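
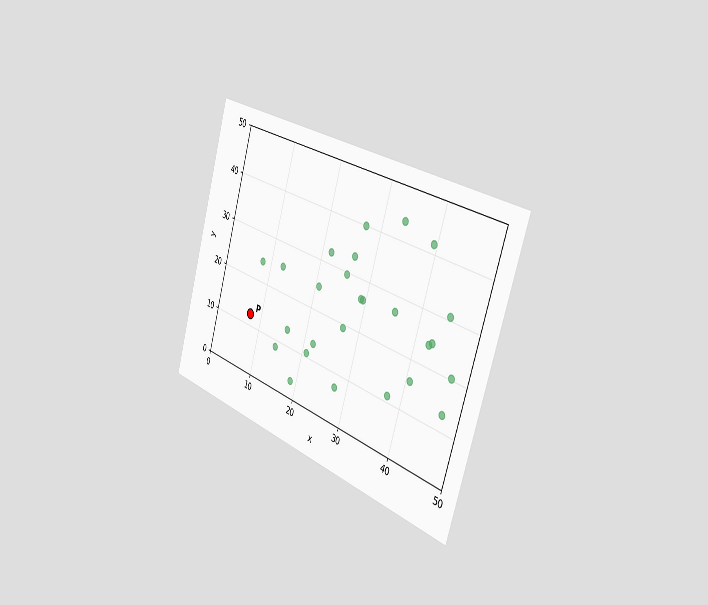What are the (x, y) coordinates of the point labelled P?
(7.5, 12.5)

The chart is tilted about 17° clockwise and viewed slightly from the right. Following the gridlines from P to each axis, P sits at (7.5, 12.5).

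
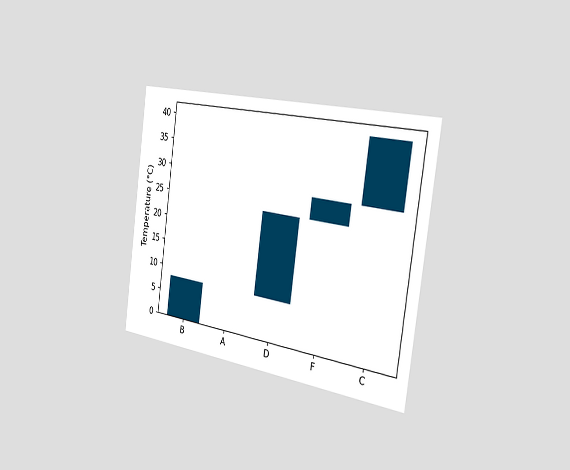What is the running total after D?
The chart is tilted about 8° clockwise and viewed slightly from the right. After D the running total reaches 24°C.

24°C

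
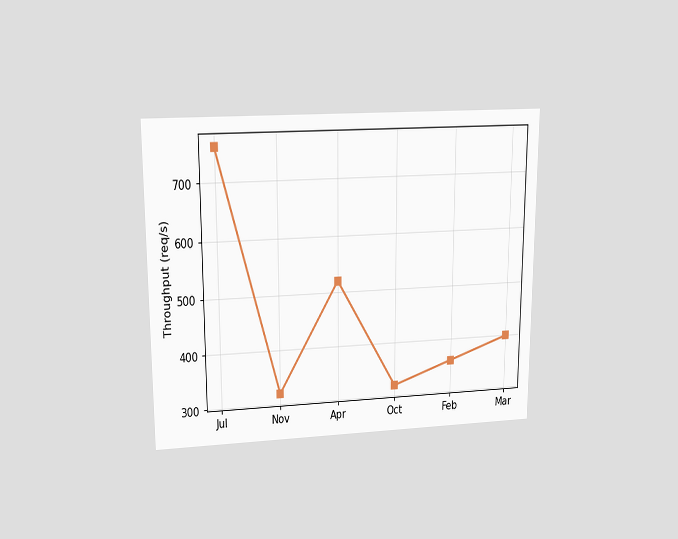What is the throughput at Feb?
The chart is viewed slightly from above. At Feb, the line is at 360req/s.

360req/s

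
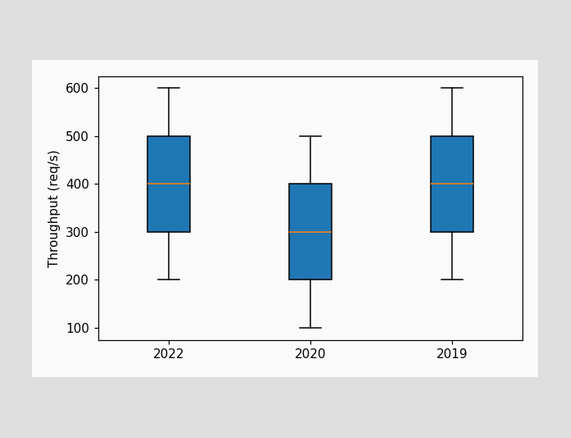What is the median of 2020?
300req/s

The median line in the 2020 box sits at 300req/s.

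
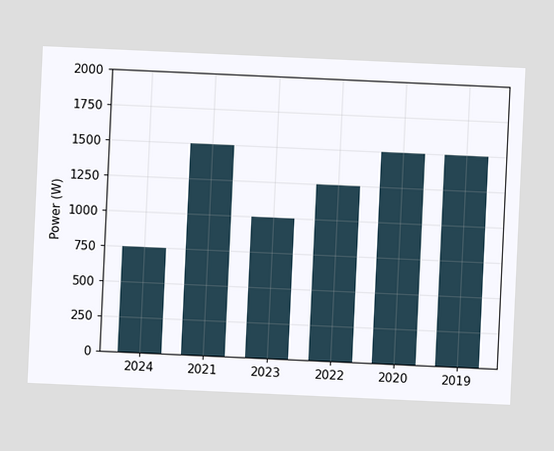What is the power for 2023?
1000W

The chart is tilted about 3° clockwise. Reading along the chart's y-axis, the 2023 bar reaches 1000W.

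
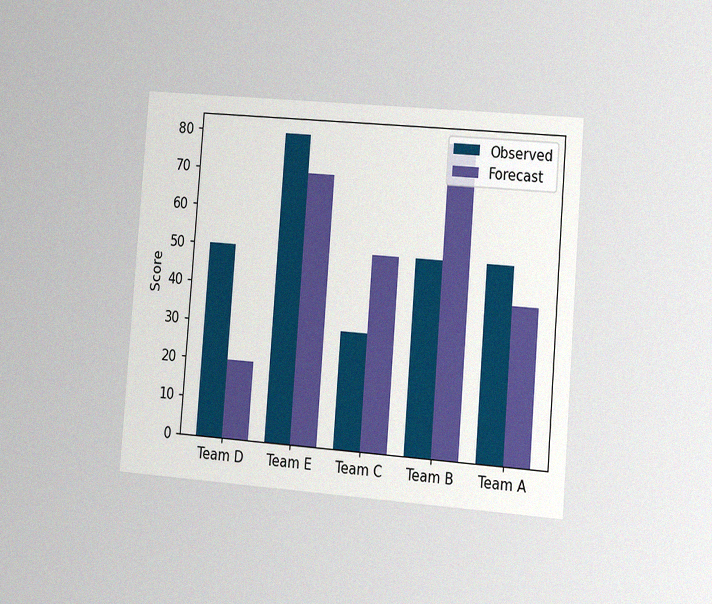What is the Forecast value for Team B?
The chart is tilted about 4° clockwise and viewed at a slight angle, with some photo noise. The Forecast bar at Team B reaches 80 on the y-axis.

80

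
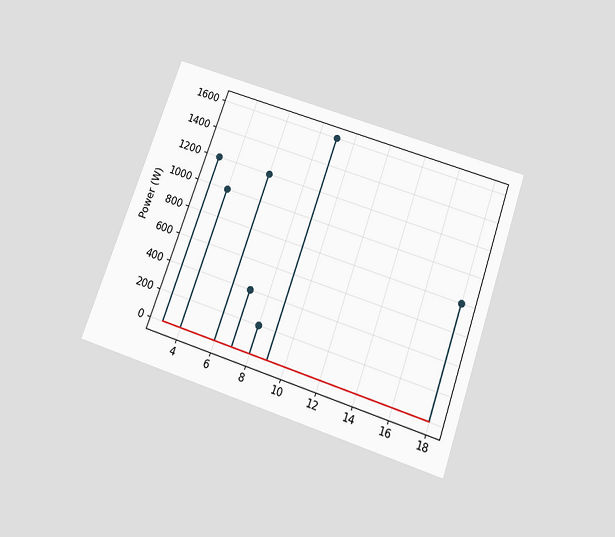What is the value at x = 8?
The chart is tilted about 19° clockwise and viewed slightly from below. The stem at x=8 reaches 200W.

200W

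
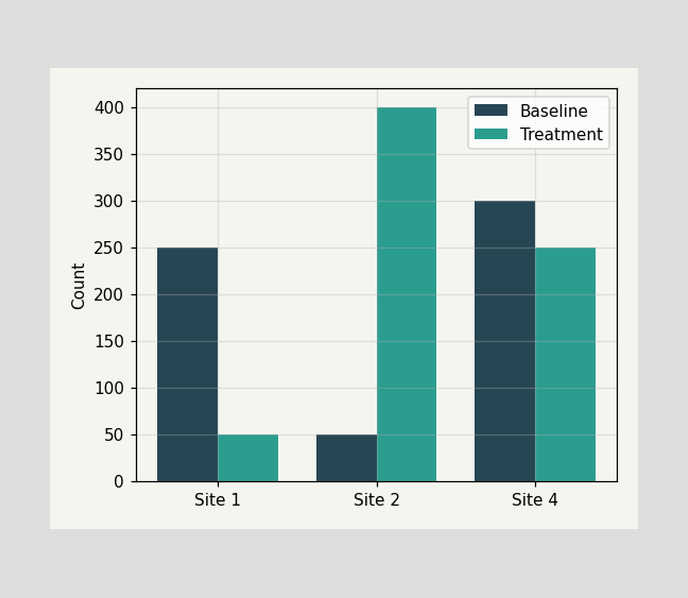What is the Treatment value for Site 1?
The Treatment bar at Site 1 reaches 50 on the y-axis.

50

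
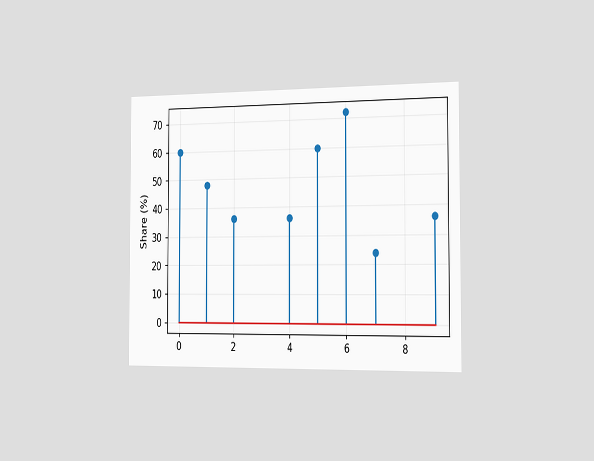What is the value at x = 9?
36%

The chart is viewed slightly from the right. The stem at x=9 reaches 36%.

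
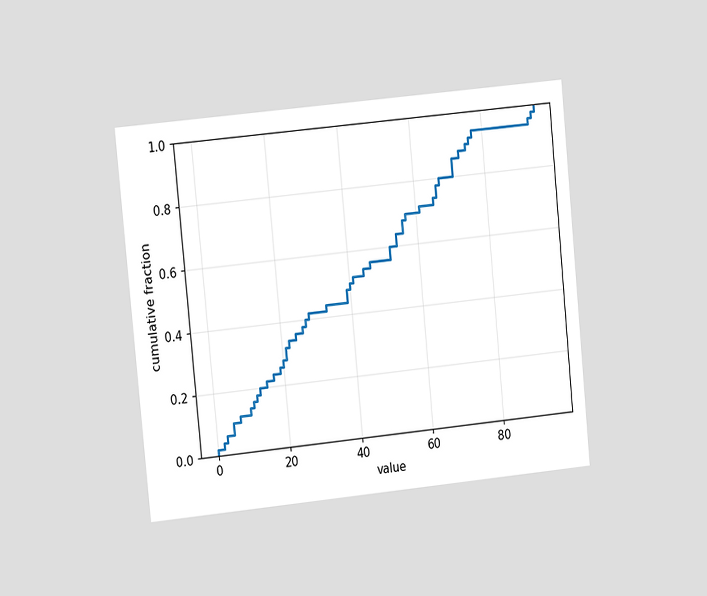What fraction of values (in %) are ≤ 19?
The chart is tilted about 6° counter-clockwise and viewed at a slight angle. At x=19 the ECDF step is at 26%.

26%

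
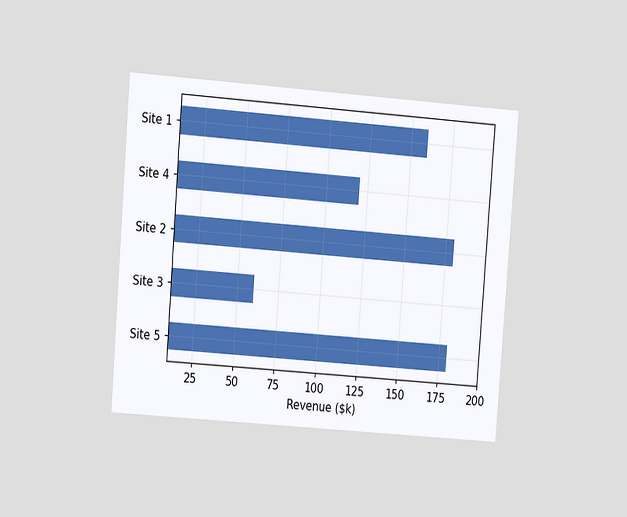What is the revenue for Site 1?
The chart is tilted about 4° clockwise and viewed at a slight angle. Reading along the chart's x-axis, the Site 1 bar reaches $160k.

$160k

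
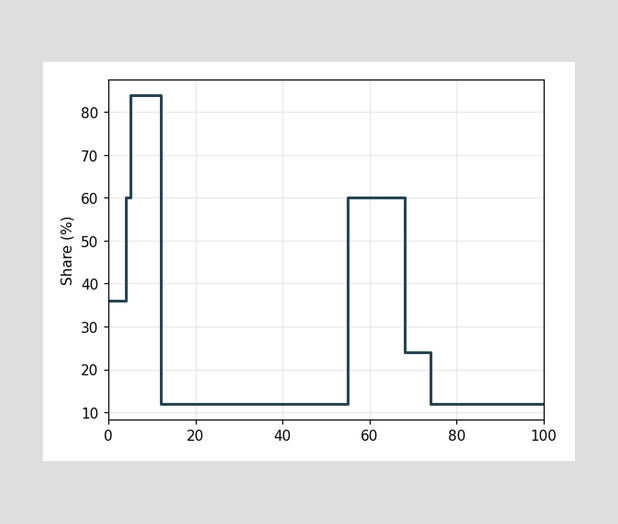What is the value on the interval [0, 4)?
On [0, 4) the step sits at 36%.

36%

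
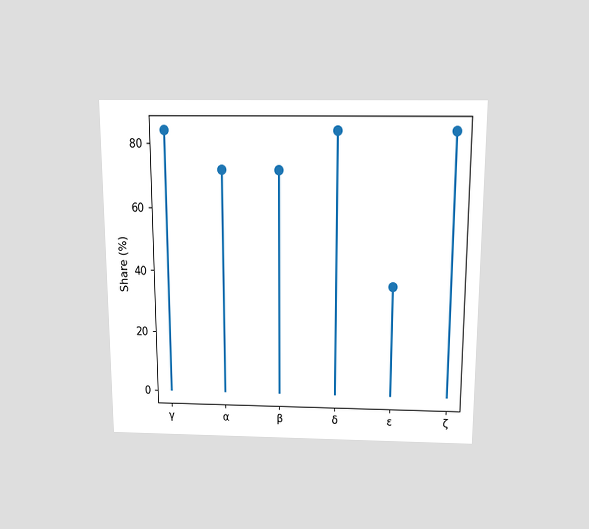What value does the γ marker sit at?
84%

The chart is viewed slightly from above. The γ marker sits at 84%.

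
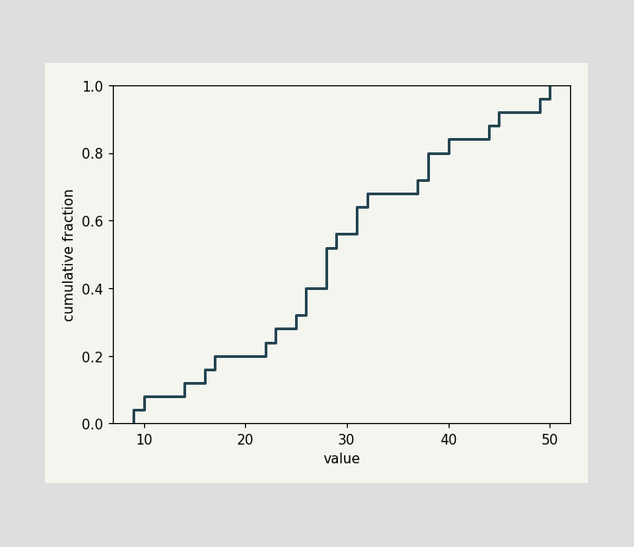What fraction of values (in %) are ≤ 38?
At x=38 the ECDF step is at 80%.

80%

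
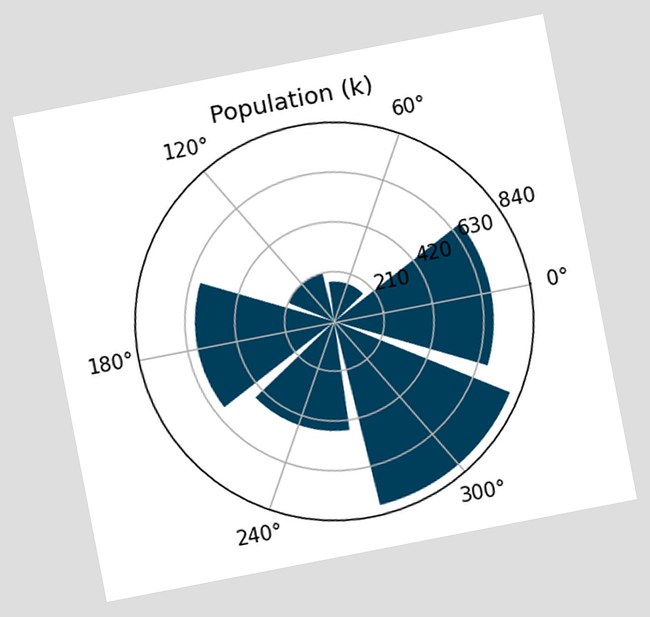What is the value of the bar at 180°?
588k

The chart is tilted about 11° counter-clockwise. The bar at 180° reaches 588k on the radial axis.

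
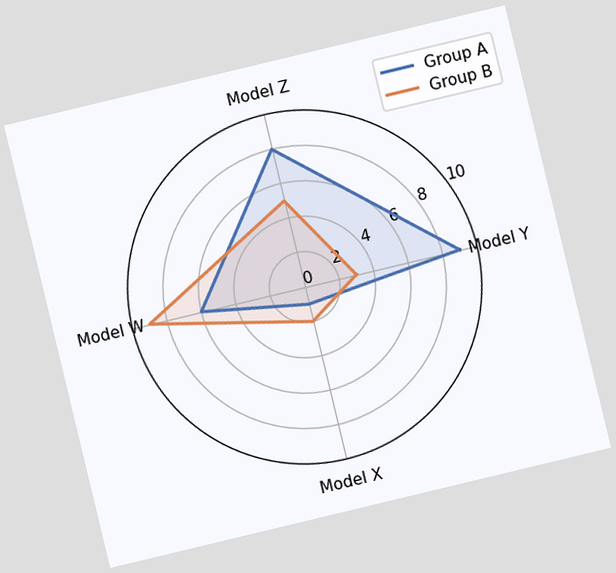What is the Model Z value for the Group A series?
8

The chart is tilted about 14° counter-clockwise. On the Model Z axis, Group A reaches 8.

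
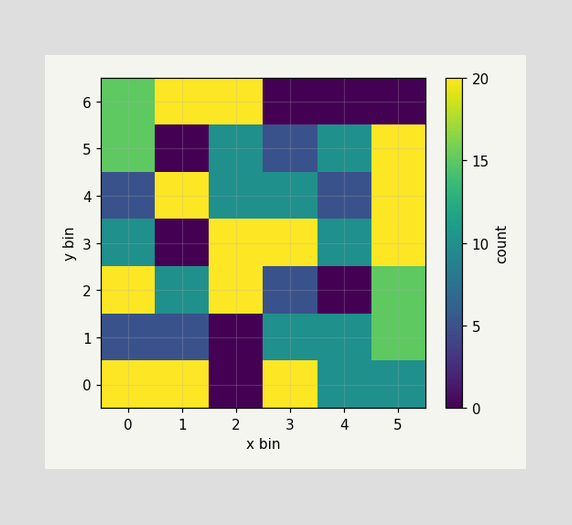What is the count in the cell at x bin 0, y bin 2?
Matching the cell (0, 2) against the colorbar gives 20.

20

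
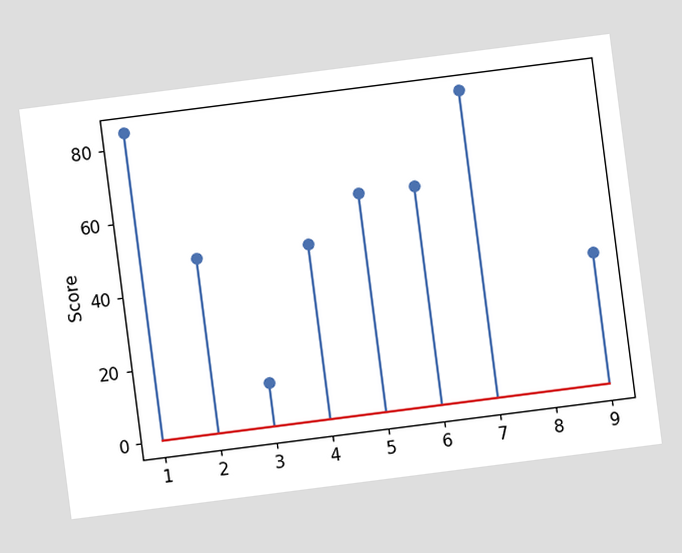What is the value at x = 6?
The chart is tilted about 7° counter-clockwise. The stem at x=6 reaches 60.

60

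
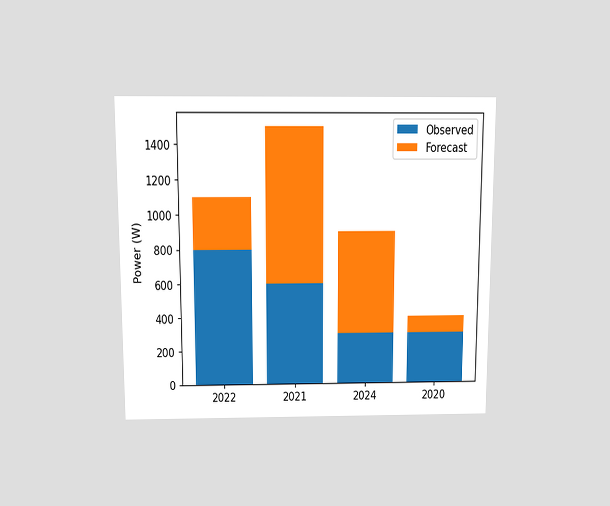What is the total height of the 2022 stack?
The chart is viewed slightly from above. The 2022 stack's top reaches 1100W on the y-axis.

1100W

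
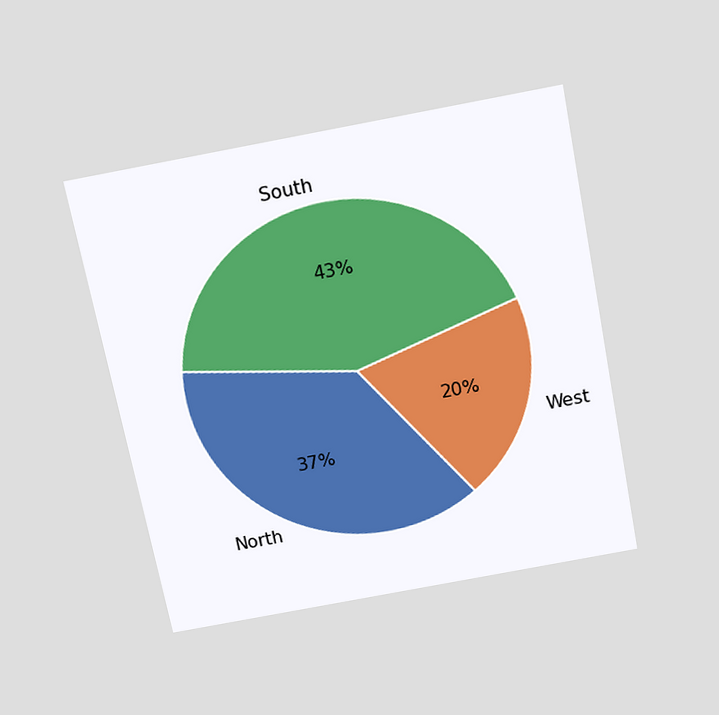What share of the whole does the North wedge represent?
The chart is tilted about 11° counter-clockwise and viewed slightly from above. The North slice takes up 37% of the pie.

37%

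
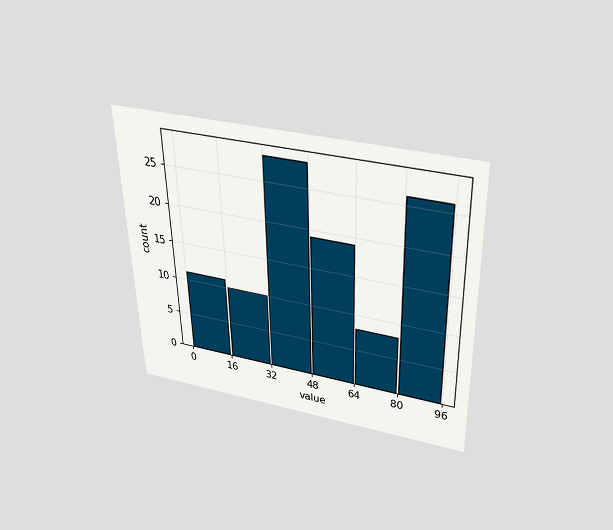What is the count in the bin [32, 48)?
The chart is viewed slightly from above. The [32, 48) bin has height 28.

28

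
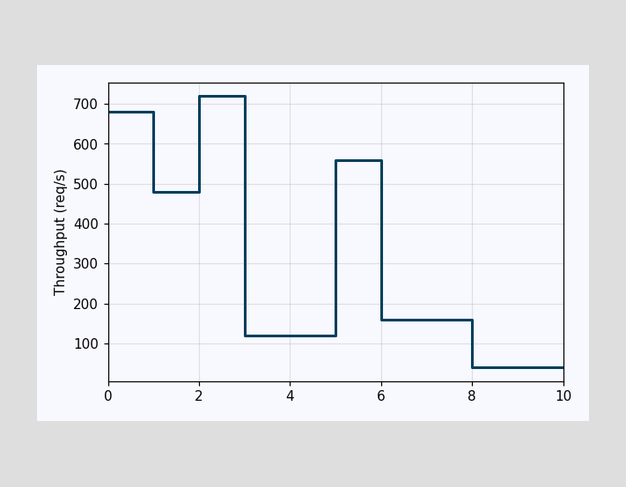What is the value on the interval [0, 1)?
On [0, 1) the step sits at 680req/s.

680req/s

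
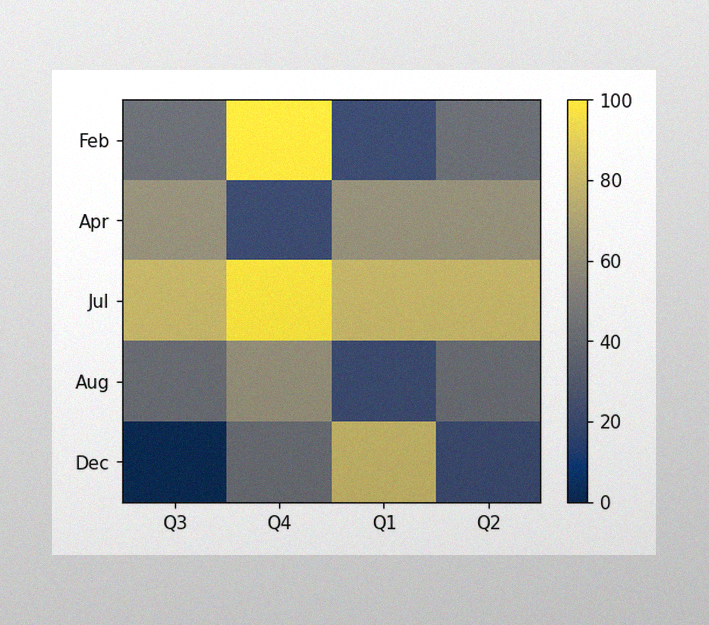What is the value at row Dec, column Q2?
The image has some photo noise and uneven lighting. Matching cell (Dec, Q2) against the colorbar gives 20.

20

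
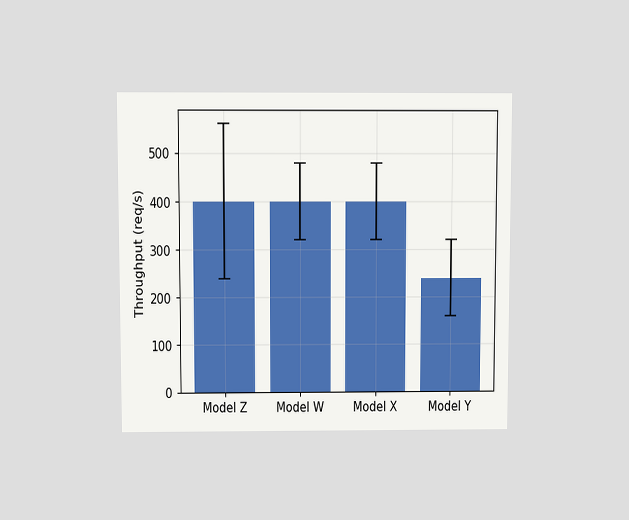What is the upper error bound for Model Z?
560req/s

The chart is viewed slightly from above. The Model Z bar's upper whisker reaches 560req/s.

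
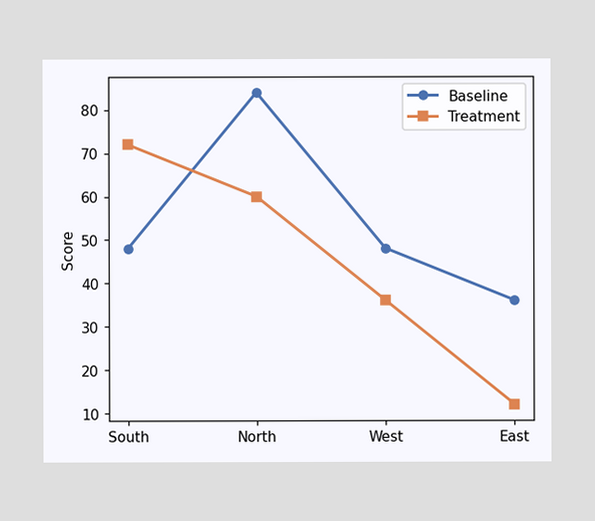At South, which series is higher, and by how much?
At South, Treatment sits above the other line by 24.

Treatment, by 24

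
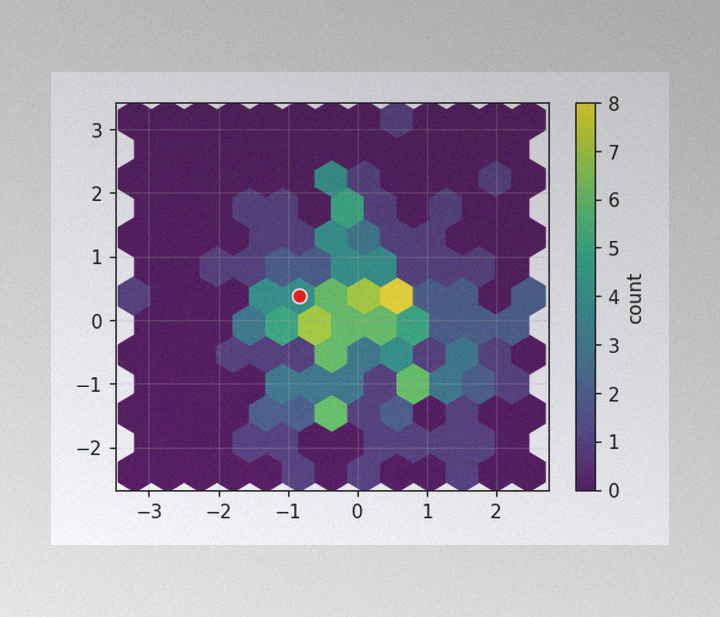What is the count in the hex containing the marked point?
4

The image has some photo noise and uneven lighting. The marked hex reads 4 on the colorbar.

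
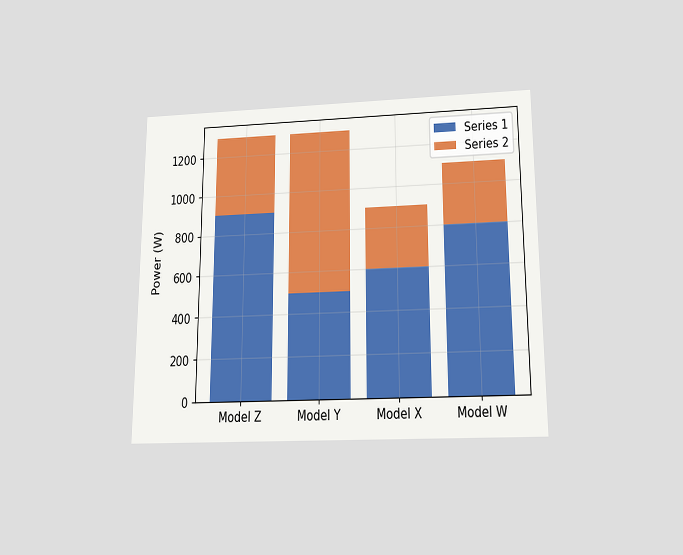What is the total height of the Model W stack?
The chart is viewed slightly from below. The Model W stack's top reaches 1100W on the y-axis.

1100W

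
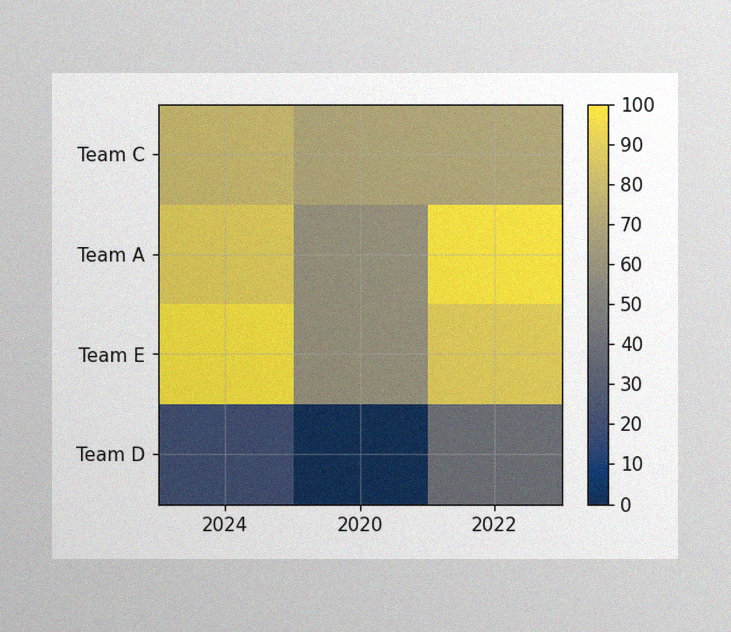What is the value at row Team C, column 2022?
70

The image has some photo noise and uneven lighting. Matching cell (Team C, 2022) against the colorbar gives 70.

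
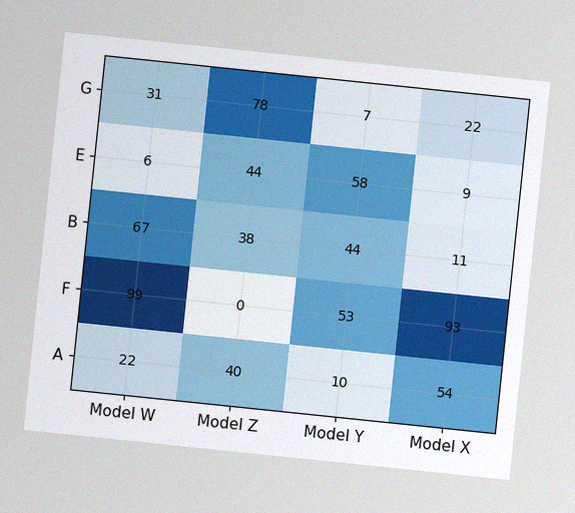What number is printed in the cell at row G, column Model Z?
The chart is tilted about 6° clockwise, with some photo noise. The (G, Model Z) cell reads 78.

78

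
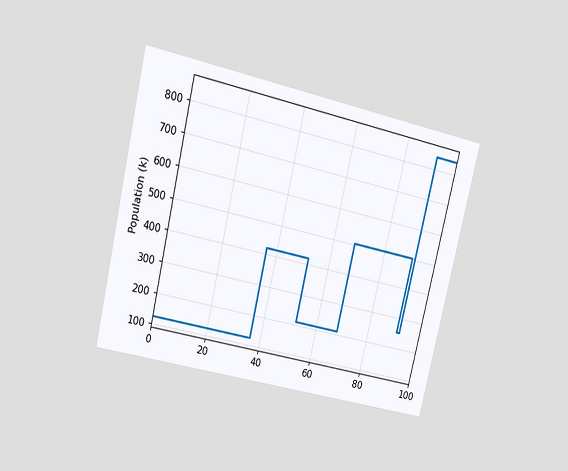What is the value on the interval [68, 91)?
The chart is tilted about 13° clockwise and viewed at a slight angle. On [68, 91) the step sits at 504k.

504k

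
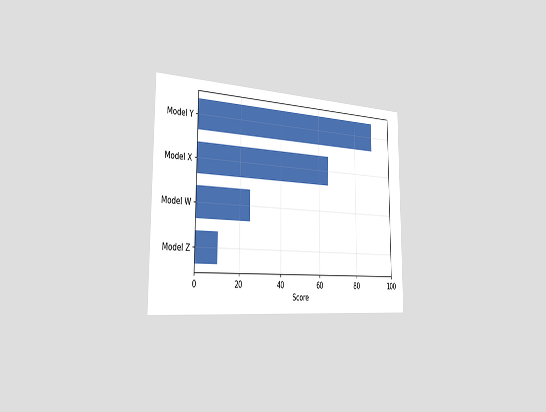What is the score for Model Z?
10

The chart is viewed slightly from the left. Reading along the chart's x-axis, the Model Z bar reaches 10.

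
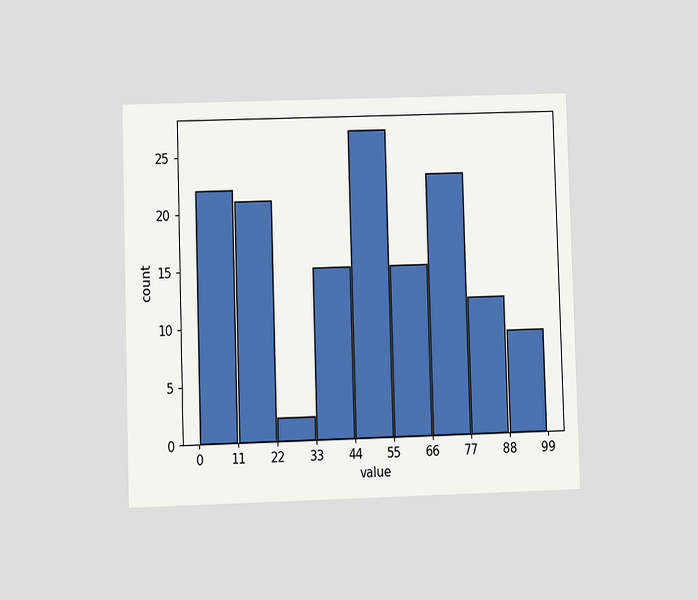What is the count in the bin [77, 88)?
The chart is viewed at a slight angle. The [77, 88) bin has height 12.

12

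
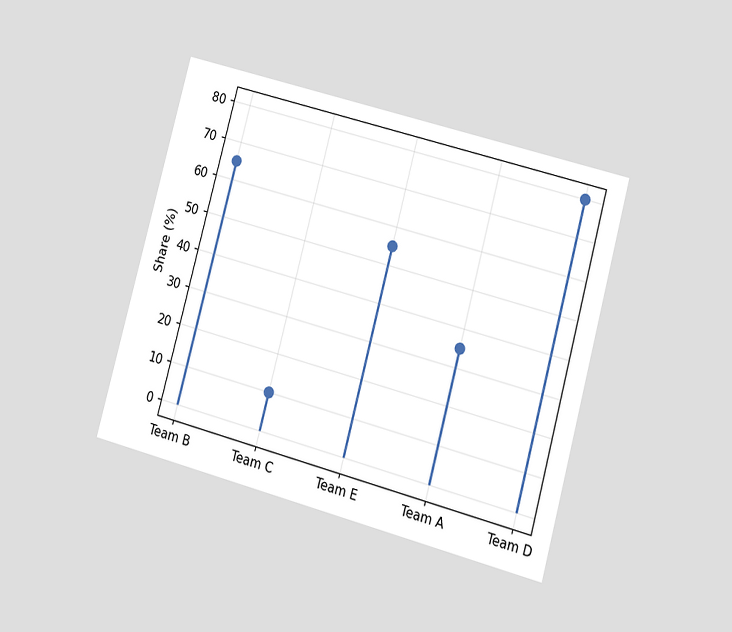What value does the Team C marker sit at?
10%

The chart is tilted about 15° clockwise and viewed at a slight angle. The Team C marker sits at 10%.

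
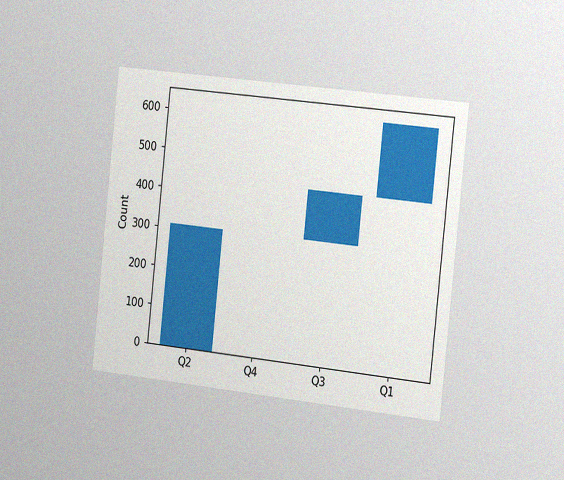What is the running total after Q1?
The chart is tilted about 6° clockwise and viewed slightly from the right, with some photo noise. After Q1 the running total reaches 620.

620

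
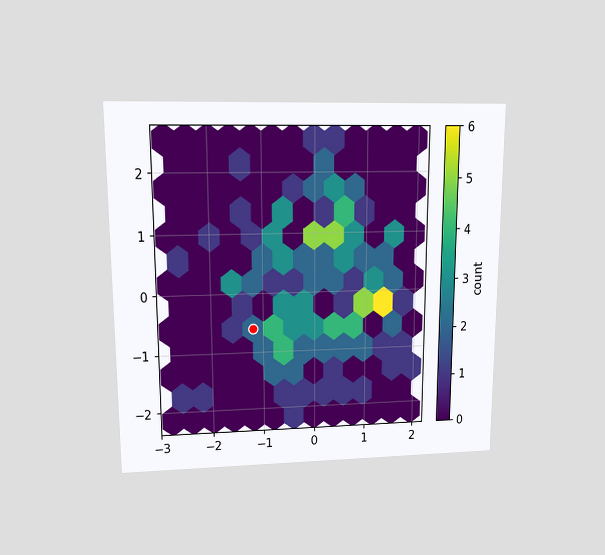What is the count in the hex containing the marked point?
2

The chart is viewed at a slight angle. The marked hex reads 2 on the colorbar.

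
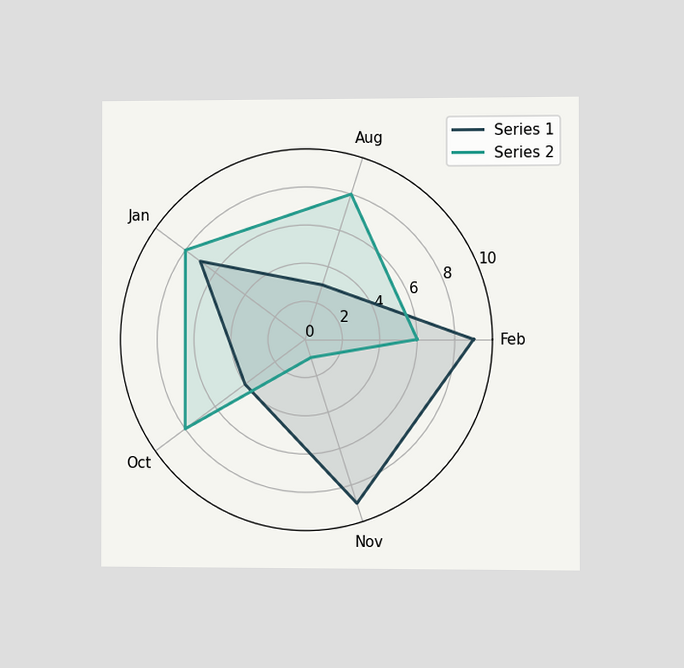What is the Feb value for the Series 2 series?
6

The chart is viewed at a slight angle. On the Feb axis, Series 2 reaches 6.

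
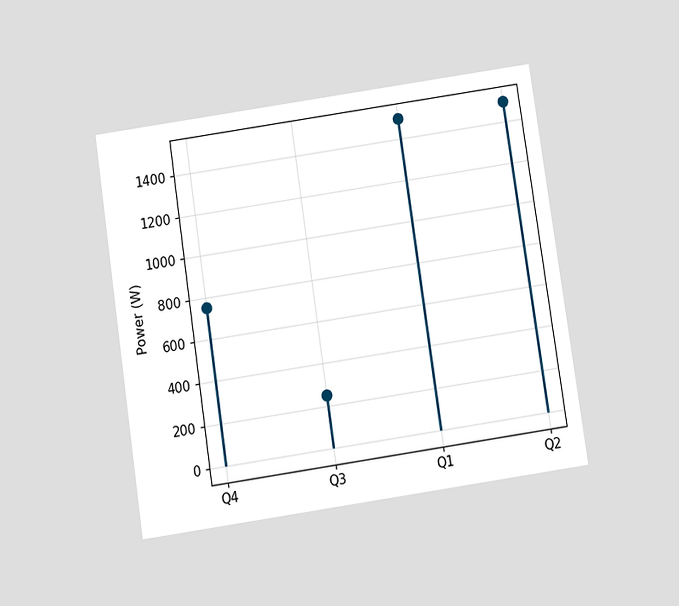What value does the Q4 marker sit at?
750W

The chart is tilted about 8° counter-clockwise and viewed slightly from below. The Q4 marker sits at 750W.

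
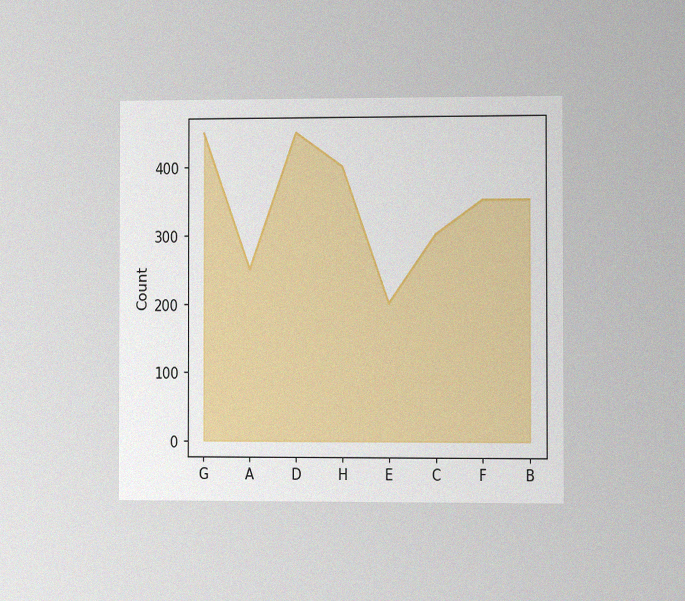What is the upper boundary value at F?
The chart is viewed slightly from the right, with some photo noise. At F the upper boundary is at 350.

350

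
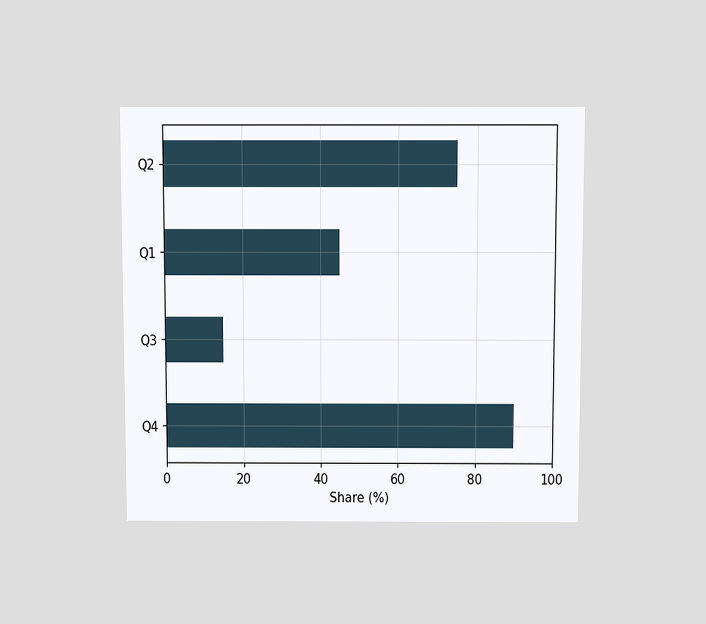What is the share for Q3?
15%

The chart is viewed slightly from above. Reading along the chart's x-axis, the Q3 bar reaches 15%.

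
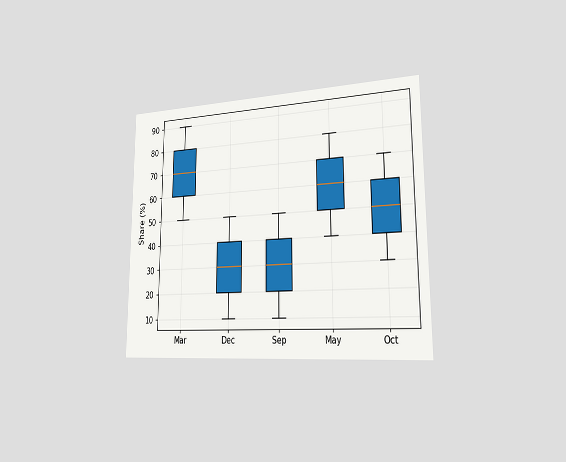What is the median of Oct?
50%

The chart is viewed slightly from the right. The median line in the Oct box sits at 50%.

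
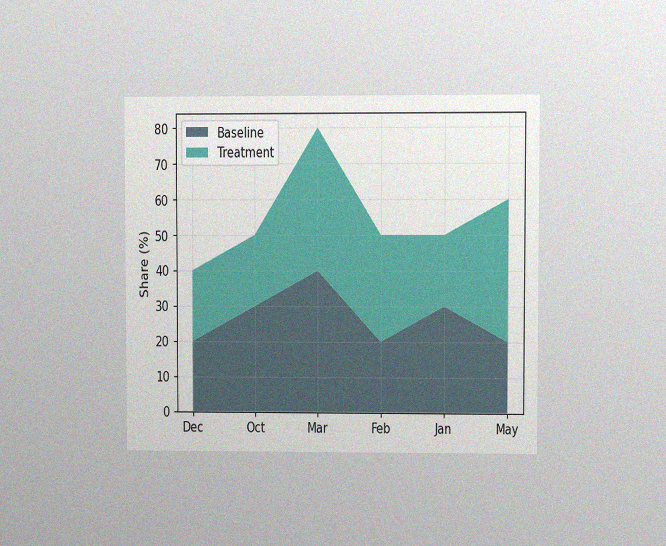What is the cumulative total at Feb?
The chart is viewed at a slight angle, with some photo noise. The stacked total at Feb reaches 50%.

50%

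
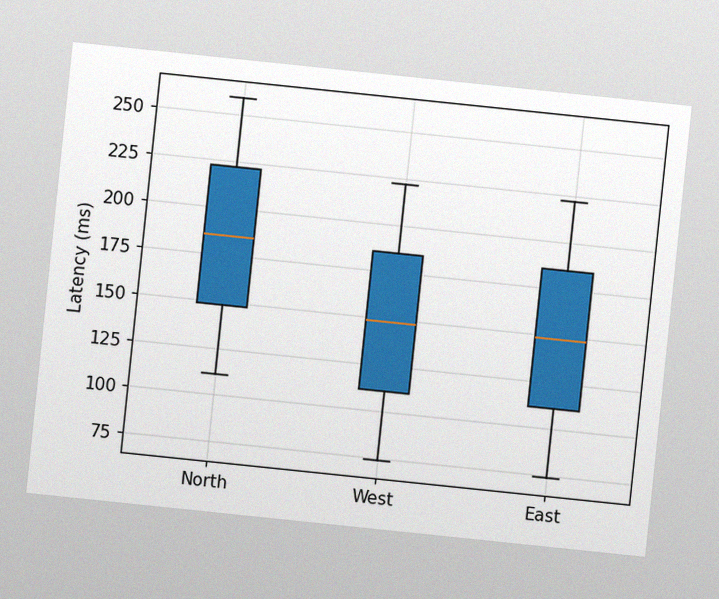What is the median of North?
185ms

The chart is tilted about 6° clockwise, with some photo noise. The median line in the North box sits at 185ms.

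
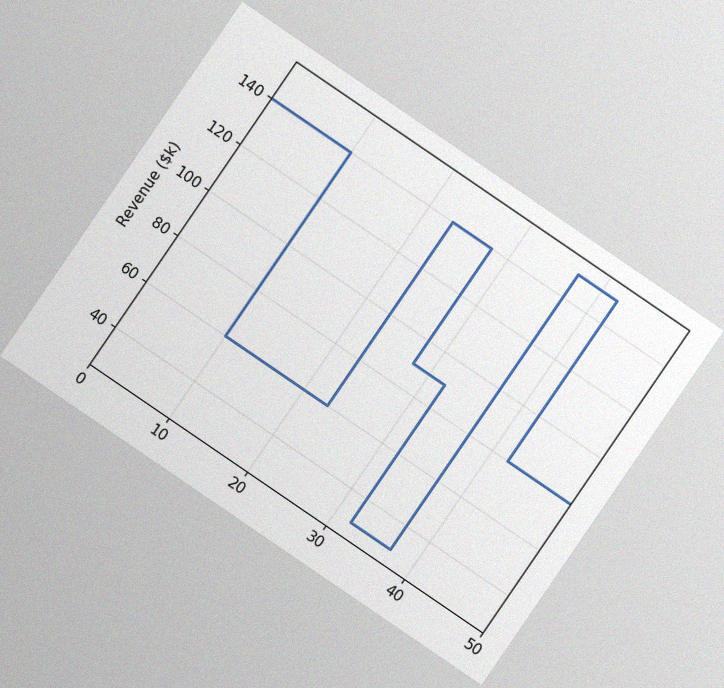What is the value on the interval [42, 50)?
$80k

The chart is tilted about 34° clockwise, with some photo noise. On [42, 50) the step sits at $80k.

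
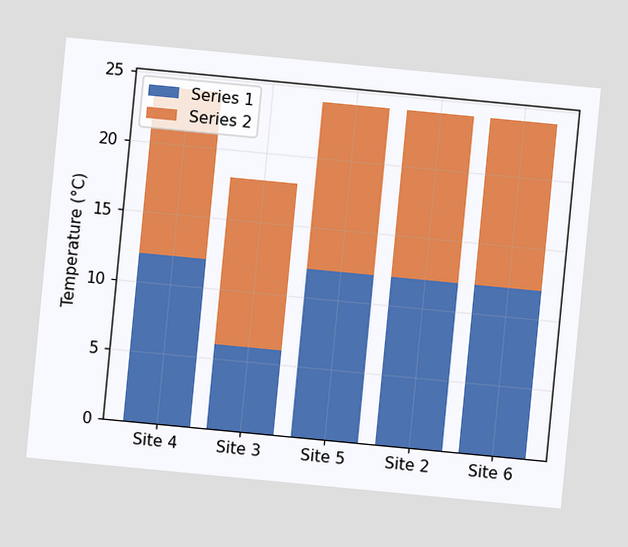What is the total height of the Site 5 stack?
24°C

The chart is tilted about 5° clockwise. The Site 5 stack's top reaches 24°C on the y-axis.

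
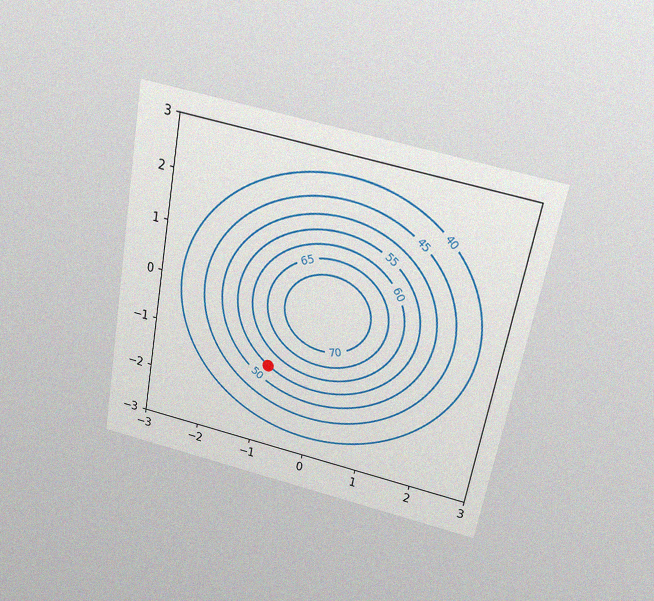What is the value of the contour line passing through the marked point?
The chart is tilted about 11° clockwise and viewed slightly from above, with some photo noise. The marked point sits on the contour labelled 55.

55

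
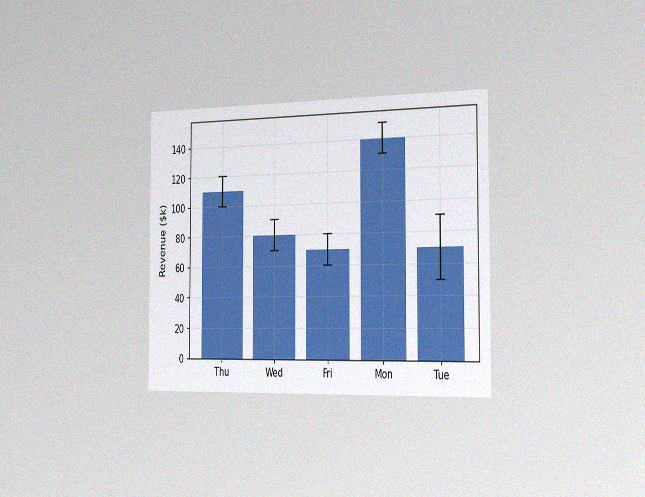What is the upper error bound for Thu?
The chart is viewed slightly from the right, with some photo noise. The Thu bar's upper whisker reaches $120k.

$120k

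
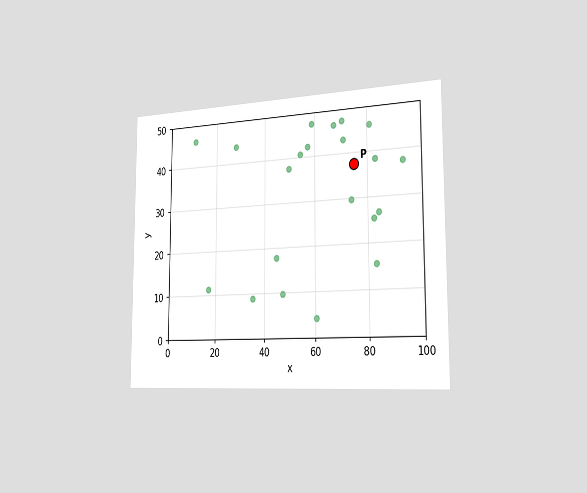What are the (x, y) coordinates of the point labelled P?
(75, 37.5)

The chart is viewed slightly from the right. Following the gridlines from P to each axis, P sits at (75, 37.5).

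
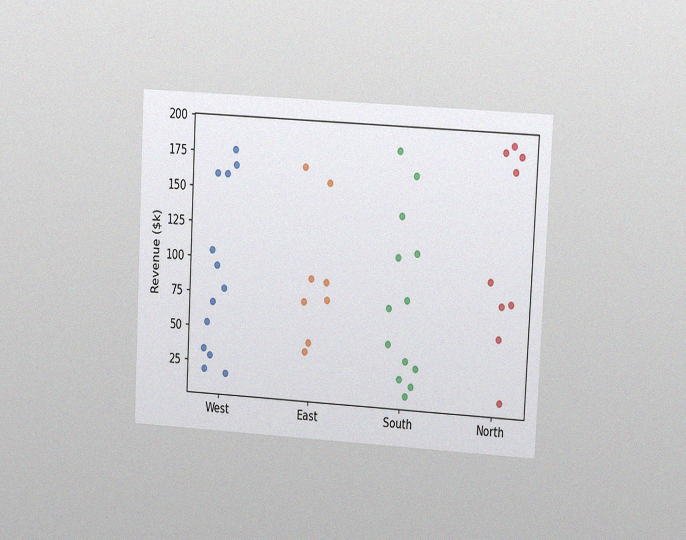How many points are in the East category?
The chart is tilted about 3° clockwise and viewed at a slight angle, with some photo noise. Counting the markers in the East column gives 8.

8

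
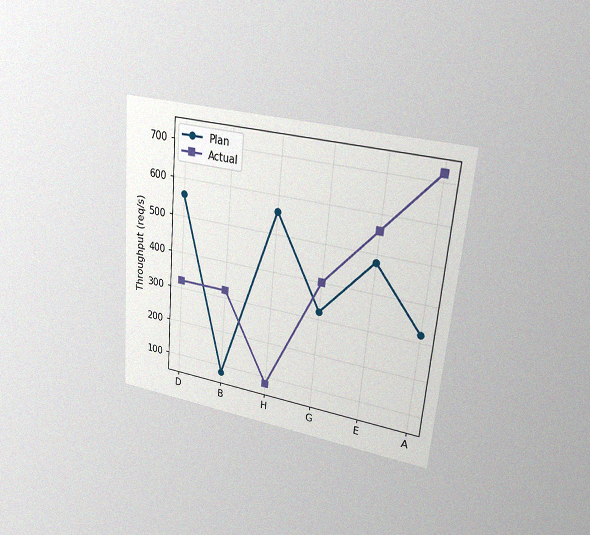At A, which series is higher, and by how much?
The chart is tilted about 5° clockwise and viewed at a slight angle, with some photo noise. At A, Actual sits above the other line by 400req/s.

Actual, by 400req/s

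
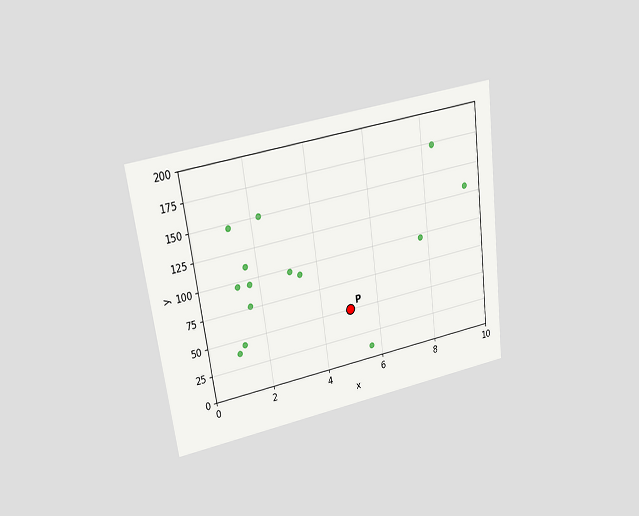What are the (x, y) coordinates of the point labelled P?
The chart is tilted about 8° counter-clockwise and viewed slightly from above. Following the gridlines from P to each axis, P sits at (5, 50).

(5, 50)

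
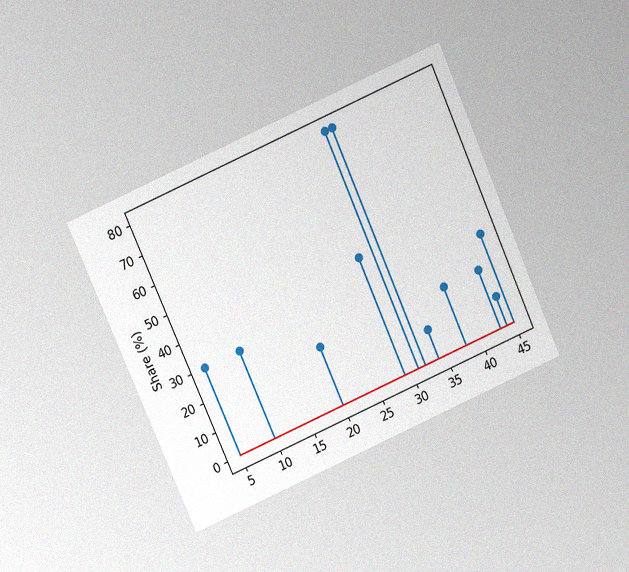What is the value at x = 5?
The chart is tilted about 24° counter-clockwise and viewed at a slight angle, with some photo noise. The stem at x=5 reaches 30%.

30%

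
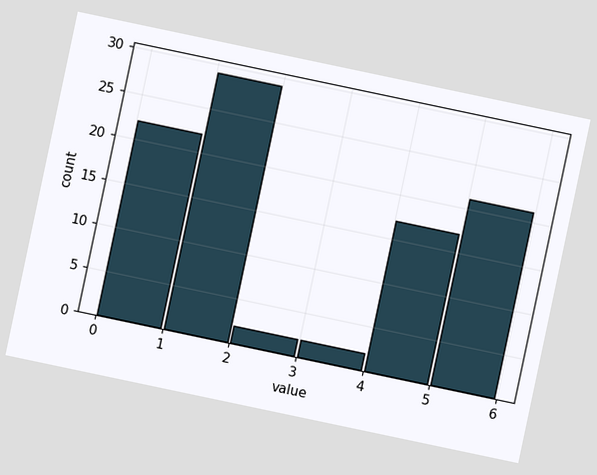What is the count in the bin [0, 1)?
22

The chart is tilted about 12° clockwise. The [0, 1) bin has height 22.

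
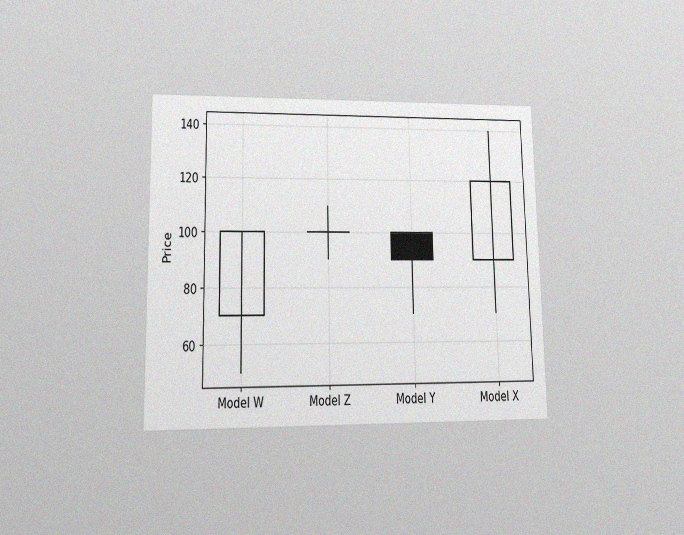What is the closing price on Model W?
The chart is viewed at a slight angle, with some photo noise. The Model W candle closes at 100.

100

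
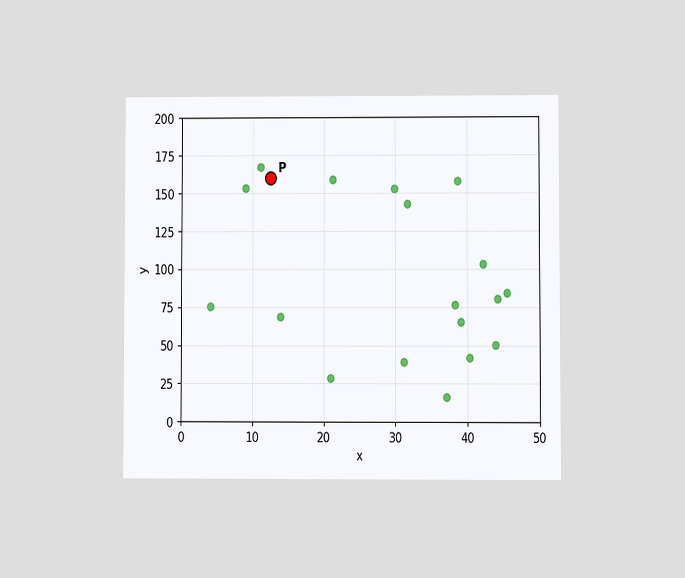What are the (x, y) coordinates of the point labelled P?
The chart is viewed at a slight angle. Following the gridlines from P to each axis, P sits at (12.5, 160).

(12.5, 160)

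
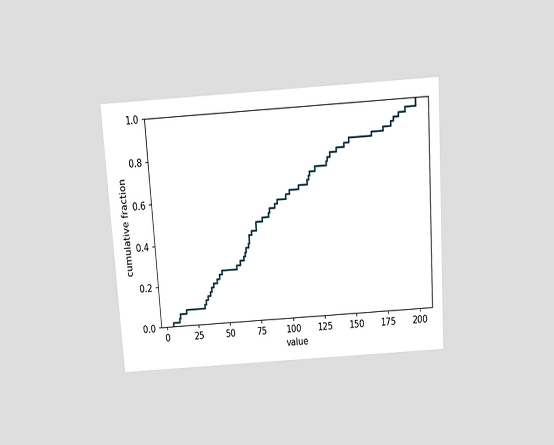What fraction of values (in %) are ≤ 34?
The chart is tilted about 4° counter-clockwise and viewed slightly from above. At x=34 the ECDF step is at 14%.

14%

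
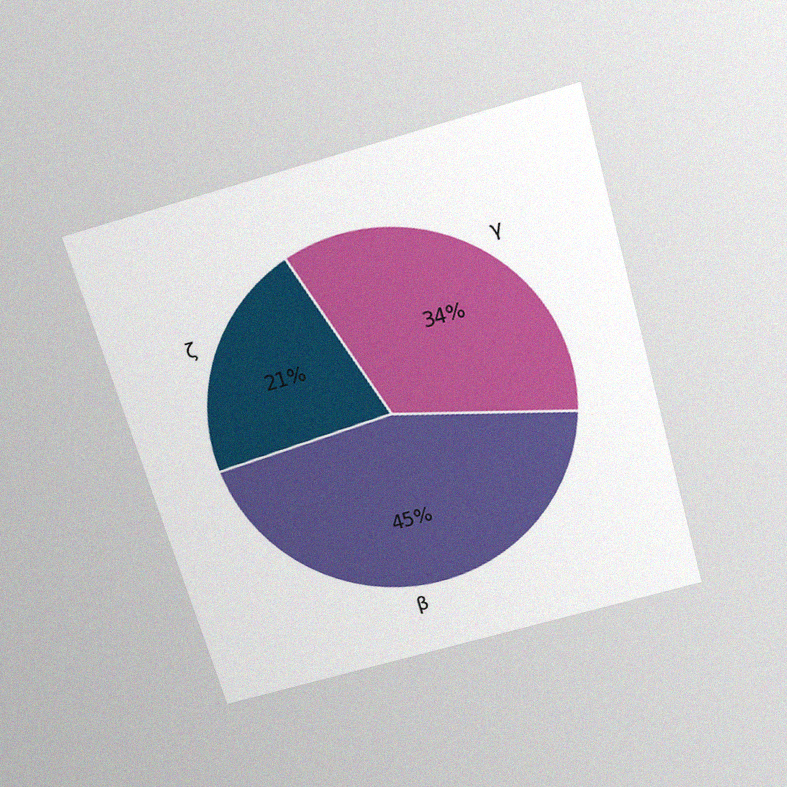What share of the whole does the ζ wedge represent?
21%

The chart is tilted about 16° counter-clockwise and viewed slightly from above, with some photo noise. The ζ slice takes up 21% of the pie.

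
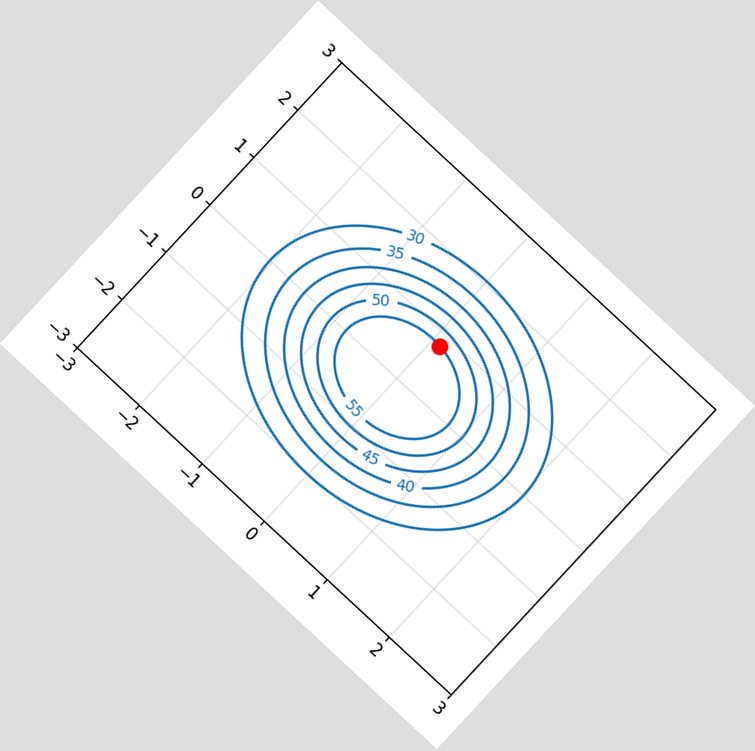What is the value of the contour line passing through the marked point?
55

The chart is tilted about 43° clockwise. The marked point sits on the contour labelled 55.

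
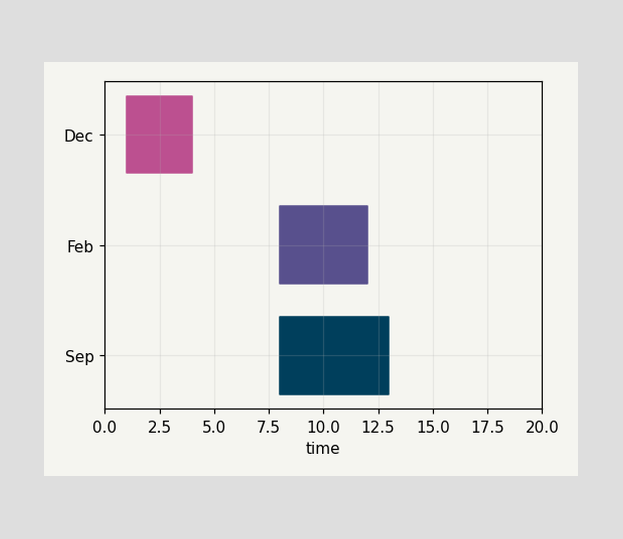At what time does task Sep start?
The Sep bar begins at t=8.

8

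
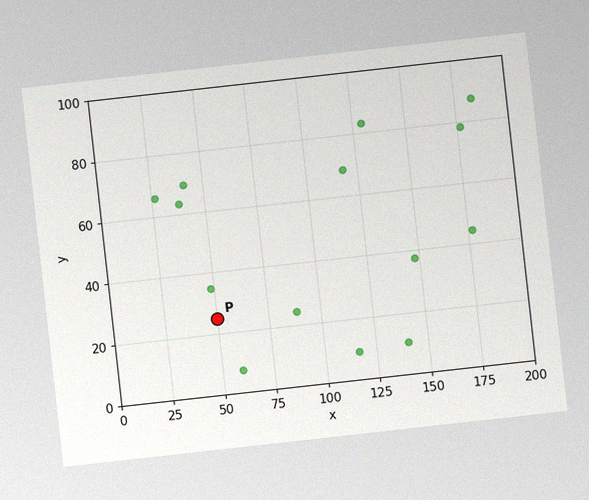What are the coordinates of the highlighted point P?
The chart is tilted about 6° counter-clockwise, with some photo noise. Following the gridlines from P to each axis, P sits at (50, 25).

(50, 25)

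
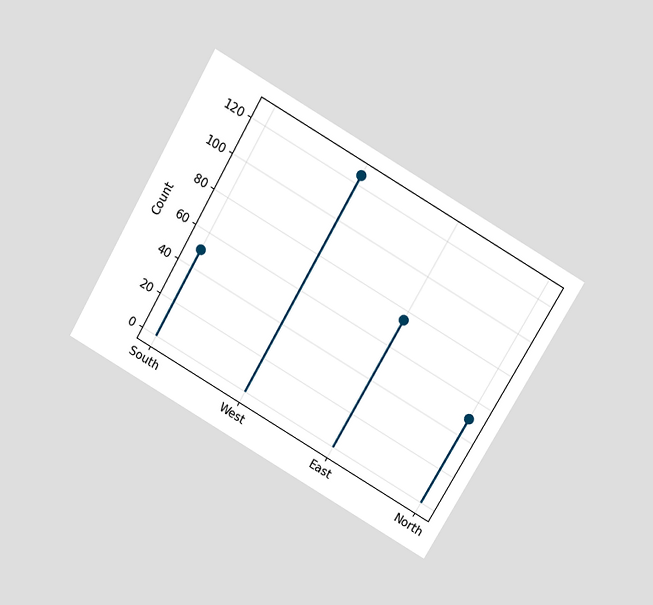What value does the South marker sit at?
The chart is tilted about 30° clockwise and viewed slightly from above. The South marker sits at 50.

50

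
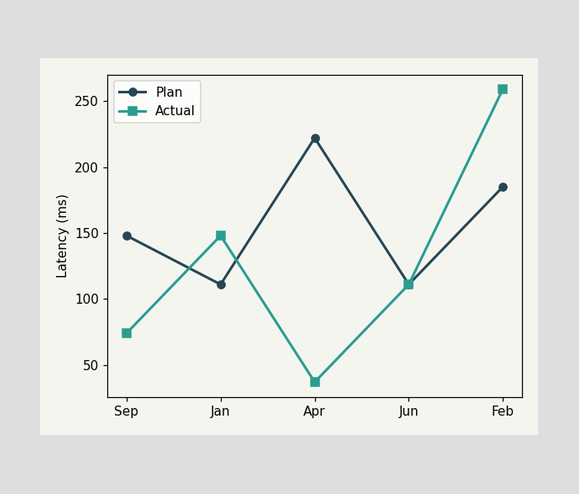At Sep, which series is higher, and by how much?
At Sep, Plan sits above the other line by 74ms.

Plan, by 74ms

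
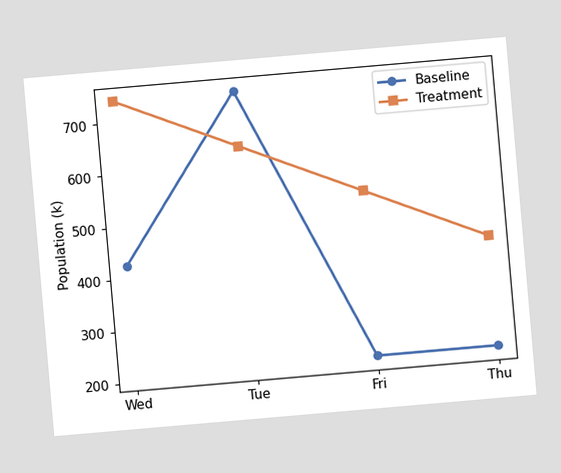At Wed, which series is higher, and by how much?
The chart is tilted about 5° counter-clockwise. At Wed, Treatment sits above the other line by 318k.

Treatment, by 318k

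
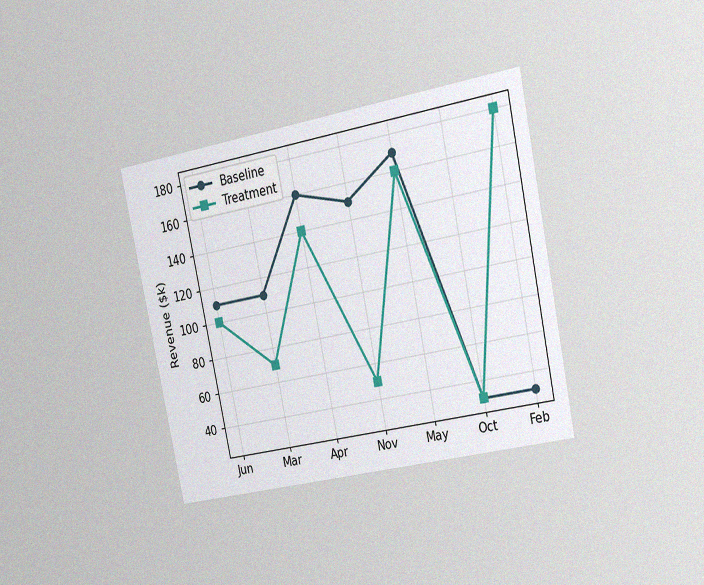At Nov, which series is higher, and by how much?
Baseline, by $100k

The chart is tilted about 12° counter-clockwise and viewed slightly from the right, with some photo noise. At Nov, Baseline sits above the other line by $100k.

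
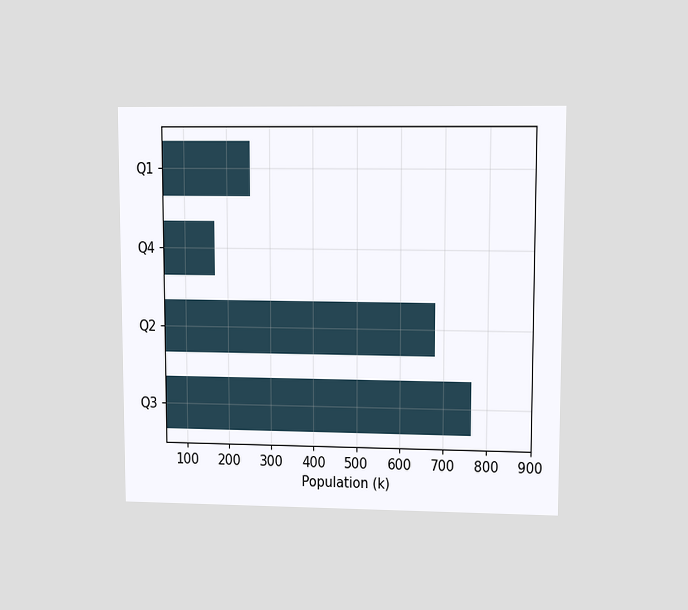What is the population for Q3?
765k

The chart is viewed at a slight angle. Reading along the chart's x-axis, the Q3 bar reaches 765k.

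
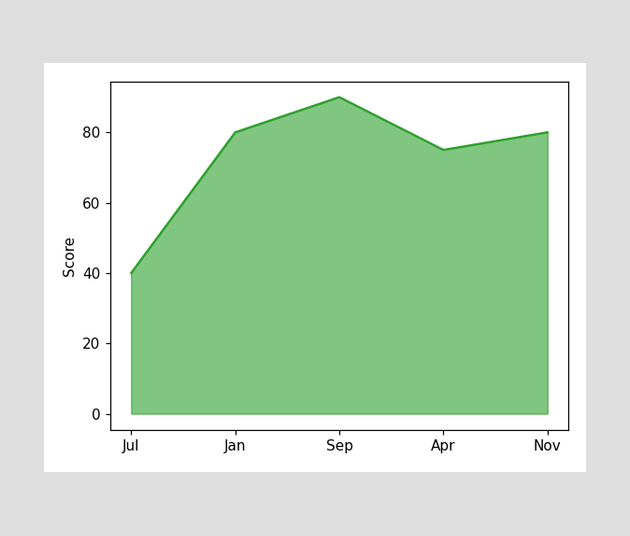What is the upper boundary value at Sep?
At Sep the upper boundary is at 90.

90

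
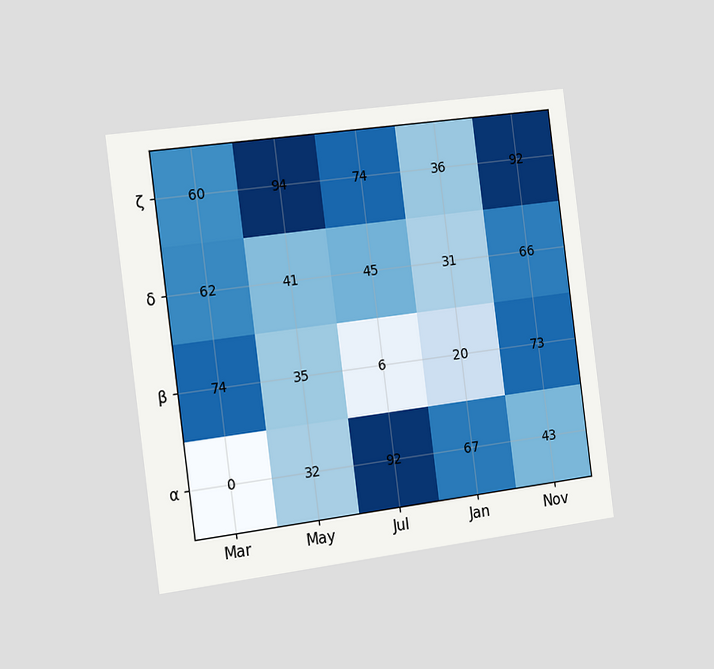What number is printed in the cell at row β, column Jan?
20

The chart is tilted about 7° counter-clockwise and viewed slightly from the left. The (β, Jan) cell reads 20.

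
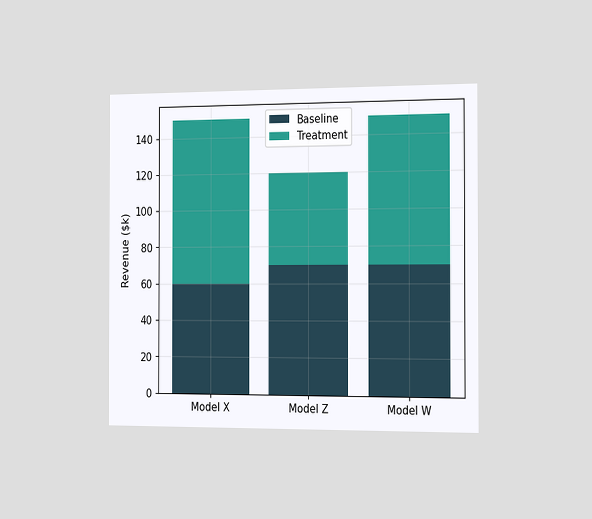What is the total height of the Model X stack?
$150k

The chart is viewed slightly from the right. The Model X stack's top reaches $150k on the y-axis.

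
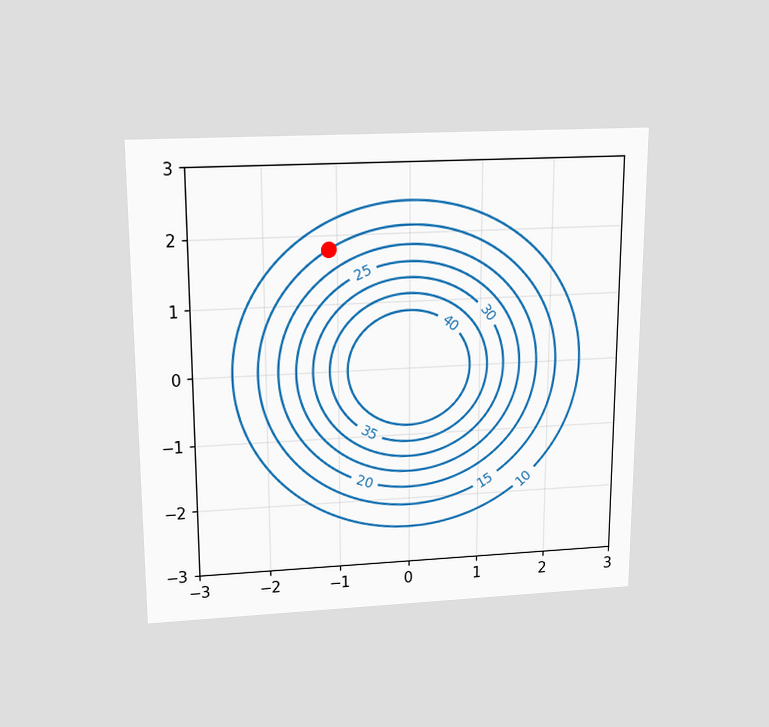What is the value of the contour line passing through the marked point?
15

The chart is viewed slightly from above. The marked point sits on the contour labelled 15.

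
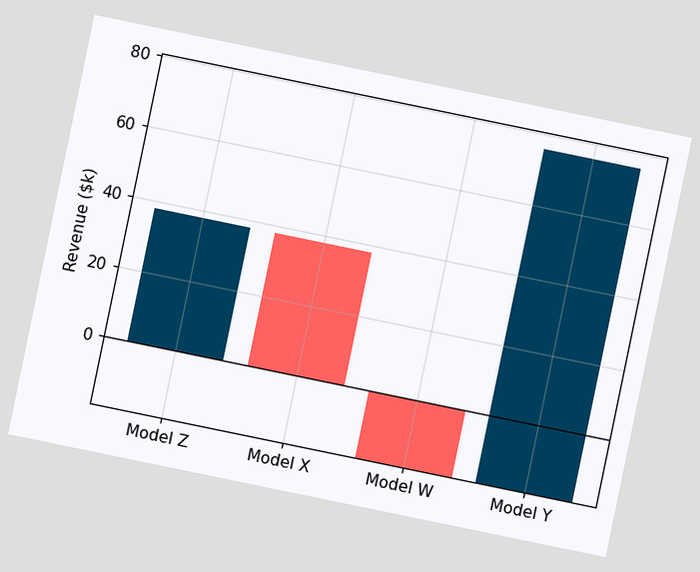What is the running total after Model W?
$-19k

The chart is tilted about 12° clockwise. After Model W the running total reaches $-19k.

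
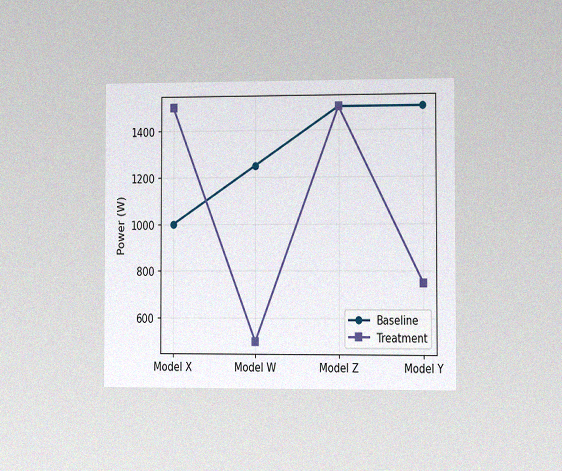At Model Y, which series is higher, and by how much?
Baseline, by 750W

The chart is viewed slightly from the right, with some photo noise. At Model Y, Baseline sits above the other line by 750W.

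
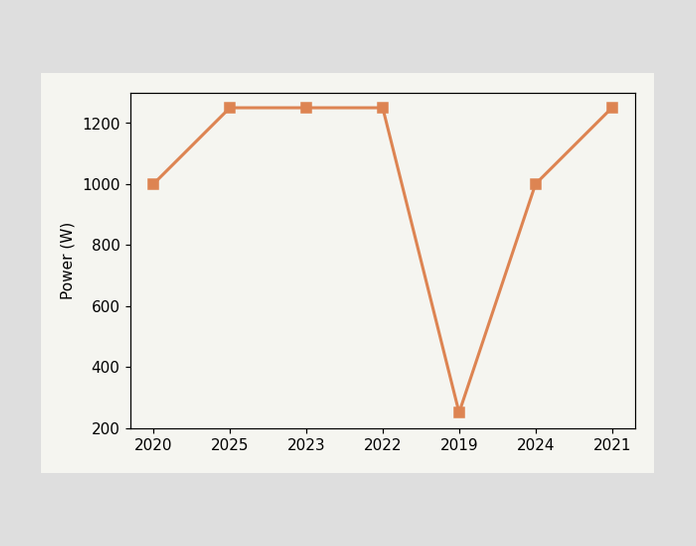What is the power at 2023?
At 2023, the line is at 1250W.

1250W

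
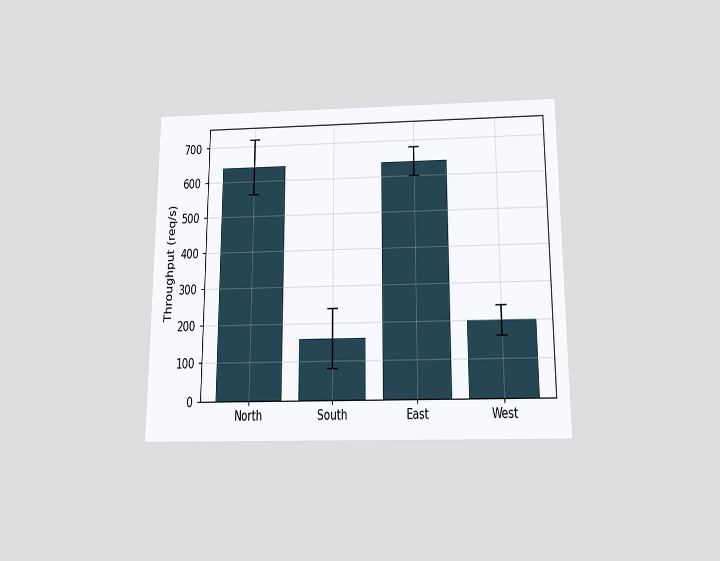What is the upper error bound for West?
240req/s

The chart is viewed slightly from below. The West bar's upper whisker reaches 240req/s.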